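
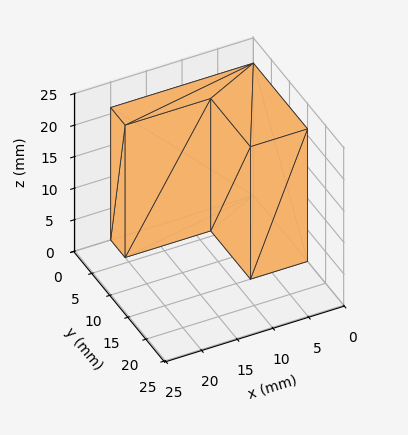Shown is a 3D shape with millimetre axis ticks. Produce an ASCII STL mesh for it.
Reading the render: the shape is an L-shaped prism: outer 20 × 15 mm, arm thicknesses ≈ 4 mm (horizontal) and 8 mm (vertical), extruded 21 mm in z (dimensions read to the nearest mm from the axis ticks). For the STL, each face is triangulated and given an outward normal.

solid part
  facet normal 0.0000 0.0000 -1.0000
    outer loop
      vertex 20.000 4.000 0.000
      vertex 20.000 0.000 0.000
      vertex 0.000 0.000 0.000
    endloop
  endfacet
  facet normal 0.0000 0.0000 -1.0000
    outer loop
      vertex 8.000 4.000 0.000
      vertex 20.000 4.000 0.000
      vertex 0.000 0.000 0.000
    endloop
  endfacet
  facet normal 0.0000 0.0000 -1.0000
    outer loop
      vertex 8.000 15.000 0.000
      vertex 8.000 4.000 0.000
      vertex 0.000 0.000 0.000
    endloop
  endfacet
  facet normal 0.0000 0.0000 -1.0000
    outer loop
      vertex 0.000 15.000 0.000
      vertex 8.000 15.000 0.000
      vertex 0.000 0.000 0.000
    endloop
  endfacet
  facet normal 0.0000 0.0000 1.0000
    outer loop
      vertex 0.000 0.000 21.000
      vertex 20.000 0.000 21.000
      vertex 20.000 4.000 21.000
    endloop
  endfacet
  facet normal 0.0000 0.0000 1.0000
    outer loop
      vertex 0.000 0.000 21.000
      vertex 20.000 4.000 21.000
      vertex 8.000 4.000 21.000
    endloop
  endfacet
  facet normal 0.0000 0.0000 1.0000
    outer loop
      vertex 0.000 0.000 21.000
      vertex 8.000 4.000 21.000
      vertex 8.000 15.000 21.000
    endloop
  endfacet
  facet normal 0.0000 0.0000 1.0000
    outer loop
      vertex 0.000 0.000 21.000
      vertex 8.000 15.000 21.000
      vertex 0.000 15.000 21.000
    endloop
  endfacet
  facet normal 0.0000 -1.0000 0.0000
    outer loop
      vertex 0.000 0.000 0.000
      vertex 20.000 0.000 0.000
      vertex 20.000 0.000 21.000
    endloop
  endfacet
  facet normal 0.0000 -1.0000 0.0000
    outer loop
      vertex 0.000 0.000 0.000
      vertex 20.000 0.000 21.000
      vertex 0.000 0.000 21.000
    endloop
  endfacet
  facet normal 1.0000 0.0000 0.0000
    outer loop
      vertex 20.000 0.000 0.000
      vertex 20.000 4.000 0.000
      vertex 20.000 4.000 21.000
    endloop
  endfacet
  facet normal 1.0000 0.0000 0.0000
    outer loop
      vertex 20.000 0.000 0.000
      vertex 20.000 4.000 21.000
      vertex 20.000 0.000 21.000
    endloop
  endfacet
  facet normal 0.0000 1.0000 0.0000
    outer loop
      vertex 20.000 4.000 0.000
      vertex 8.000 4.000 0.000
      vertex 8.000 4.000 21.000
    endloop
  endfacet
  facet normal 0.0000 1.0000 0.0000
    outer loop
      vertex 20.000 4.000 0.000
      vertex 8.000 4.000 21.000
      vertex 20.000 4.000 21.000
    endloop
  endfacet
  facet normal 1.0000 0.0000 0.0000
    outer loop
      vertex 8.000 4.000 0.000
      vertex 8.000 15.000 0.000
      vertex 8.000 15.000 21.000
    endloop
  endfacet
  facet normal 1.0000 0.0000 0.0000
    outer loop
      vertex 8.000 4.000 0.000
      vertex 8.000 15.000 21.000
      vertex 8.000 4.000 21.000
    endloop
  endfacet
  facet normal 0.0000 1.0000 0.0000
    outer loop
      vertex 8.000 15.000 0.000
      vertex 0.000 15.000 0.000
      vertex 0.000 15.000 21.000
    endloop
  endfacet
  facet normal 0.0000 1.0000 0.0000
    outer loop
      vertex 8.000 15.000 0.000
      vertex 0.000 15.000 21.000
      vertex 8.000 15.000 21.000
    endloop
  endfacet
  facet normal -1.0000 0.0000 0.0000
    outer loop
      vertex 0.000 15.000 0.000
      vertex 0.000 0.000 0.000
      vertex 0.000 0.000 21.000
    endloop
  endfacet
  facet normal -1.0000 0.0000 0.0000
    outer loop
      vertex 0.000 15.000 0.000
      vertex 0.000 0.000 21.000
      vertex 0.000 15.000 21.000
    endloop
  endfacet
endsolid part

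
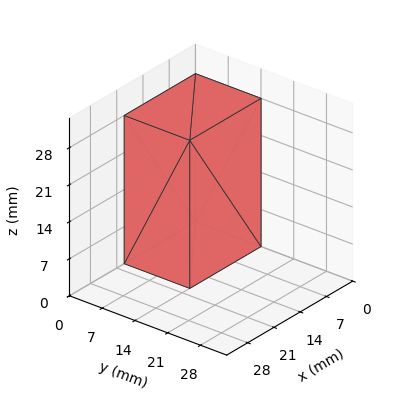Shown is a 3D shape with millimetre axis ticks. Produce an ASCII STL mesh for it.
Reading the render: the shape is a rectangular box, roughly 19 × 14 mm footprint and 28 mm tall (dimensions read to the nearest mm from the axis ticks). For the STL, each face is triangulated and given an outward normal.

solid part
  facet normal 0.0000 0.0000 -1.0000
    outer loop
      vertex 19.000 14.000 0.000
      vertex 19.000 0.000 0.000
      vertex 0.000 0.000 0.000
    endloop
  endfacet
  facet normal 0.0000 0.0000 -1.0000
    outer loop
      vertex 0.000 14.000 0.000
      vertex 19.000 14.000 0.000
      vertex 0.000 0.000 0.000
    endloop
  endfacet
  facet normal 0.0000 0.0000 1.0000
    outer loop
      vertex 0.000 0.000 28.000
      vertex 19.000 0.000 28.000
      vertex 19.000 14.000 28.000
    endloop
  endfacet
  facet normal 0.0000 0.0000 1.0000
    outer loop
      vertex 0.000 0.000 28.000
      vertex 19.000 14.000 28.000
      vertex 0.000 14.000 28.000
    endloop
  endfacet
  facet normal 0.0000 -1.0000 0.0000
    outer loop
      vertex 0.000 0.000 0.000
      vertex 19.000 0.000 0.000
      vertex 19.000 0.000 28.000
    endloop
  endfacet
  facet normal 0.0000 -1.0000 0.0000
    outer loop
      vertex 0.000 0.000 0.000
      vertex 19.000 0.000 28.000
      vertex 0.000 0.000 28.000
    endloop
  endfacet
  facet normal 0.0000 1.0000 0.0000
    outer loop
      vertex 19.000 14.000 28.000
      vertex 19.000 14.000 0.000
      vertex 0.000 14.000 0.000
    endloop
  endfacet
  facet normal 0.0000 1.0000 0.0000
    outer loop
      vertex 0.000 14.000 28.000
      vertex 19.000 14.000 28.000
      vertex 0.000 14.000 0.000
    endloop
  endfacet
  facet normal -1.0000 0.0000 0.0000
    outer loop
      vertex 0.000 14.000 28.000
      vertex 0.000 14.000 0.000
      vertex 0.000 0.000 0.000
    endloop
  endfacet
  facet normal -1.0000 0.0000 0.0000
    outer loop
      vertex 0.000 0.000 28.000
      vertex 0.000 14.000 28.000
      vertex 0.000 0.000 0.000
    endloop
  endfacet
  facet normal 1.0000 0.0000 0.0000
    outer loop
      vertex 19.000 0.000 0.000
      vertex 19.000 14.000 0.000
      vertex 19.000 14.000 28.000
    endloop
  endfacet
  facet normal 1.0000 0.0000 0.0000
    outer loop
      vertex 19.000 0.000 0.000
      vertex 19.000 14.000 28.000
      vertex 19.000 0.000 28.000
    endloop
  endfacet
endsolid part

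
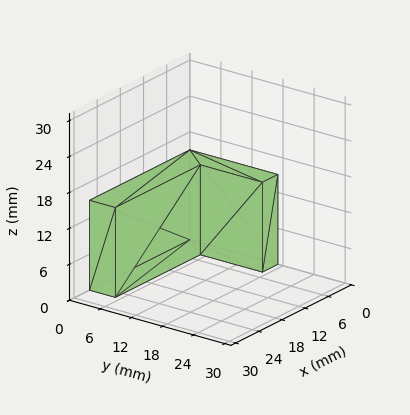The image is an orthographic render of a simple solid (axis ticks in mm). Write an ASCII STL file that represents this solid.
Reading the render: the shape is an L-shaped prism: outer 26 × 17 mm, arm thicknesses ≈ 5 mm (horizontal) and 4 mm (vertical), extruded 15 mm in z (dimensions read to the nearest mm from the axis ticks). For the STL, each face is triangulated and given an outward normal.

solid part
  facet normal 0.0000 0.0000 -1.0000
    outer loop
      vertex 26.000 5.000 0.000
      vertex 26.000 0.000 0.000
      vertex 0.000 0.000 0.000
    endloop
  endfacet
  facet normal 0.0000 0.0000 -1.0000
    outer loop
      vertex 4.000 5.000 0.000
      vertex 26.000 5.000 0.000
      vertex 0.000 0.000 0.000
    endloop
  endfacet
  facet normal 0.0000 0.0000 -1.0000
    outer loop
      vertex 4.000 17.000 0.000
      vertex 4.000 5.000 0.000
      vertex 0.000 0.000 0.000
    endloop
  endfacet
  facet normal 0.0000 0.0000 -1.0000
    outer loop
      vertex 0.000 17.000 0.000
      vertex 4.000 17.000 0.000
      vertex 0.000 0.000 0.000
    endloop
  endfacet
  facet normal 0.0000 0.0000 1.0000
    outer loop
      vertex 0.000 0.000 15.000
      vertex 26.000 0.000 15.000
      vertex 26.000 5.000 15.000
    endloop
  endfacet
  facet normal 0.0000 0.0000 1.0000
    outer loop
      vertex 0.000 0.000 15.000
      vertex 26.000 5.000 15.000
      vertex 4.000 5.000 15.000
    endloop
  endfacet
  facet normal 0.0000 0.0000 1.0000
    outer loop
      vertex 0.000 0.000 15.000
      vertex 4.000 5.000 15.000
      vertex 4.000 17.000 15.000
    endloop
  endfacet
  facet normal 0.0000 0.0000 1.0000
    outer loop
      vertex 0.000 0.000 15.000
      vertex 4.000 17.000 15.000
      vertex 0.000 17.000 15.000
    endloop
  endfacet
  facet normal 0.0000 -1.0000 0.0000
    outer loop
      vertex 0.000 0.000 0.000
      vertex 26.000 0.000 0.000
      vertex 26.000 0.000 15.000
    endloop
  endfacet
  facet normal 0.0000 -1.0000 0.0000
    outer loop
      vertex 0.000 0.000 0.000
      vertex 26.000 0.000 15.000
      vertex 0.000 0.000 15.000
    endloop
  endfacet
  facet normal 1.0000 0.0000 0.0000
    outer loop
      vertex 26.000 0.000 0.000
      vertex 26.000 5.000 0.000
      vertex 26.000 5.000 15.000
    endloop
  endfacet
  facet normal 1.0000 0.0000 0.0000
    outer loop
      vertex 26.000 0.000 0.000
      vertex 26.000 5.000 15.000
      vertex 26.000 0.000 15.000
    endloop
  endfacet
  facet normal 0.0000 1.0000 0.0000
    outer loop
      vertex 26.000 5.000 0.000
      vertex 4.000 5.000 0.000
      vertex 4.000 5.000 15.000
    endloop
  endfacet
  facet normal 0.0000 1.0000 0.0000
    outer loop
      vertex 26.000 5.000 0.000
      vertex 4.000 5.000 15.000
      vertex 26.000 5.000 15.000
    endloop
  endfacet
  facet normal 1.0000 0.0000 0.0000
    outer loop
      vertex 4.000 5.000 0.000
      vertex 4.000 17.000 0.000
      vertex 4.000 17.000 15.000
    endloop
  endfacet
  facet normal 1.0000 0.0000 0.0000
    outer loop
      vertex 4.000 5.000 0.000
      vertex 4.000 17.000 15.000
      vertex 4.000 5.000 15.000
    endloop
  endfacet
  facet normal 0.0000 1.0000 0.0000
    outer loop
      vertex 4.000 17.000 0.000
      vertex 0.000 17.000 0.000
      vertex 0.000 17.000 15.000
    endloop
  endfacet
  facet normal 0.0000 1.0000 0.0000
    outer loop
      vertex 4.000 17.000 0.000
      vertex 0.000 17.000 15.000
      vertex 4.000 17.000 15.000
    endloop
  endfacet
  facet normal -1.0000 0.0000 0.0000
    outer loop
      vertex 0.000 17.000 0.000
      vertex 0.000 0.000 0.000
      vertex 0.000 0.000 15.000
    endloop
  endfacet
  facet normal -1.0000 0.0000 0.0000
    outer loop
      vertex 0.000 17.000 0.000
      vertex 0.000 0.000 15.000
      vertex 0.000 17.000 15.000
    endloop
  endfacet
endsolid part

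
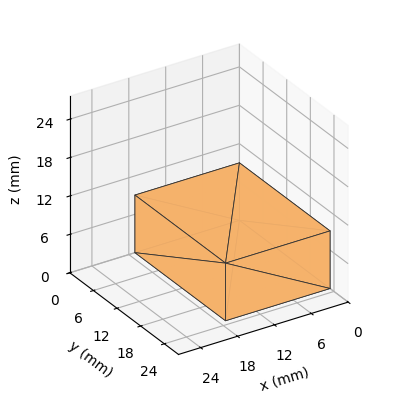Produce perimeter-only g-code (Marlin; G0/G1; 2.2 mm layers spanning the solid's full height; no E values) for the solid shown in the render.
Reading the render: the shape is a rectangular box, roughly 17 × 23 mm footprint and 9 mm tall (dimensions read to the nearest mm from the axis ticks). For the g-code, the solid's height is divided into equal slices at the stated Δz and each level perimeter traced with G1 moves after a G0 lift.

; perimeter-only toolpath
G21 ; units = mm
G90 ; absolute positioning
G28 ; home
; layer 1
G0 Z2.2
G0 X0.0 Y0.0
G1 X17.0 Y0.0
G1 X17.0 Y23.0
G1 X0.0 Y23.0
G1 X0.0 Y0.0
; layer 2
G0 Z4.5
G0 X0.0 Y0.0
G1 X17.0 Y0.0
G1 X17.0 Y23.0
G1 X0.0 Y23.0
G1 X0.0 Y0.0
; layer 3
G0 Z6.8
G0 X0.0 Y0.0
G1 X17.0 Y0.0
G1 X17.0 Y23.0
G1 X0.0 Y23.0
G1 X0.0 Y0.0
; layer 4
G0 Z9.0
G0 X0.0 Y0.0
G1 X17.0 Y0.0
G1 X17.0 Y23.0
G1 X0.0 Y23.0
G1 X0.0 Y0.0
M2 ; end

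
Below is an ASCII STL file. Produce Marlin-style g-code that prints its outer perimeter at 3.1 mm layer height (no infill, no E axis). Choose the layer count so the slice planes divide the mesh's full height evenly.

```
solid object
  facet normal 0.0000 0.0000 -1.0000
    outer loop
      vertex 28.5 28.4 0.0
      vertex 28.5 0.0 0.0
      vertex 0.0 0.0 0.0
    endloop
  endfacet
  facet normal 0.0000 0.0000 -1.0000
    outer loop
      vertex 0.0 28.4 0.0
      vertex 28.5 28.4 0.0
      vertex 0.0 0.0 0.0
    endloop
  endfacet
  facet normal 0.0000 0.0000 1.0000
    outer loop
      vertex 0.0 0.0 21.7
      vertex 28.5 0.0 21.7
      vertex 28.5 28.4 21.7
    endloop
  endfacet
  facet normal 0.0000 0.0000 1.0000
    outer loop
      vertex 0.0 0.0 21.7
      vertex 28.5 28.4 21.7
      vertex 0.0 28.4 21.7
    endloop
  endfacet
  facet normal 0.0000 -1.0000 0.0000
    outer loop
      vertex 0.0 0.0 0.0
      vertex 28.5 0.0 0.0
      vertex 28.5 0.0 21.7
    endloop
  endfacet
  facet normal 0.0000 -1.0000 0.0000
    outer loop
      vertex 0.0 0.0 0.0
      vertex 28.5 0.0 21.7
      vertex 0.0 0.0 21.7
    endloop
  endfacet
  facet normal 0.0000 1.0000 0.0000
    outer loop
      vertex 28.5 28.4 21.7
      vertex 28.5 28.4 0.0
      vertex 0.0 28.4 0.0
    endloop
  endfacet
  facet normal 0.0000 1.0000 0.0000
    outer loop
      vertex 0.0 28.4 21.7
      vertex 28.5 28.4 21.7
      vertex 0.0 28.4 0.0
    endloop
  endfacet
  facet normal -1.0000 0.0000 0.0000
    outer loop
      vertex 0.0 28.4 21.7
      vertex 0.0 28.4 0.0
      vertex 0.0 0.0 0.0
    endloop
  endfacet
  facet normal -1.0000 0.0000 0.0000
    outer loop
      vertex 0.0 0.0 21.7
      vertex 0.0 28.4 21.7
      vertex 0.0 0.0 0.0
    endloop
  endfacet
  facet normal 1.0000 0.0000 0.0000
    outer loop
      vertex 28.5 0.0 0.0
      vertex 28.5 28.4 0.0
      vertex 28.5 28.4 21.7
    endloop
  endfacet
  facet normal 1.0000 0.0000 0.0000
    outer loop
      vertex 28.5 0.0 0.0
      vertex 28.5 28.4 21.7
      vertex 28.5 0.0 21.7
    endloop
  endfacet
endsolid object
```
; perimeter-only toolpath
G21 ; units = mm
G90 ; absolute positioning
G28 ; home
; layer 1
G0 Z3.1
G0 X0.0 Y0.0
G1 X28.5 Y0.0
G1 X28.5 Y28.4
G1 X0.0 Y28.4
G1 X0.0 Y0.0
; layer 2
G0 Z6.2
G0 X0.0 Y0.0
G1 X28.5 Y0.0
G1 X28.5 Y28.4
G1 X0.0 Y28.4
G1 X0.0 Y0.0
; layer 3
G0 Z9.3
G0 X0.0 Y0.0
G1 X28.5 Y0.0
G1 X28.5 Y28.4
G1 X0.0 Y28.4
G1 X0.0 Y0.0
; layer 4
G0 Z12.4
G0 X0.0 Y0.0
G1 X28.5 Y0.0
G1 X28.5 Y28.4
G1 X0.0 Y28.4
G1 X0.0 Y0.0
; layer 5
G0 Z15.5
G0 X0.0 Y0.0
G1 X28.5 Y0.0
G1 X28.5 Y28.4
G1 X0.0 Y28.4
G1 X0.0 Y0.0
; layer 6
G0 Z18.6
G0 X0.0 Y0.0
G1 X28.5 Y0.0
G1 X28.5 Y28.4
G1 X0.0 Y28.4
G1 X0.0 Y0.0
; layer 7
G0 Z21.7
G0 X0.0 Y0.0
G1 X28.5 Y0.0
G1 X28.5 Y28.4
G1 X0.0 Y28.4
G1 X0.0 Y0.0
M2 ; end

The solid is a rectangular box, roughly 28.5 × 28.4 mm footprint and 21.7 mm tall. Slicing at Δz = 3.1 mm — 7 equal slices spanning the solid's height, so layer i sits at z = i·h/7 — gives 7 non-empty perimeters. Each is a 4-segment closed polygon; G0 lifts to the layer z and rapids to the start vertex, then G1 traces the edges.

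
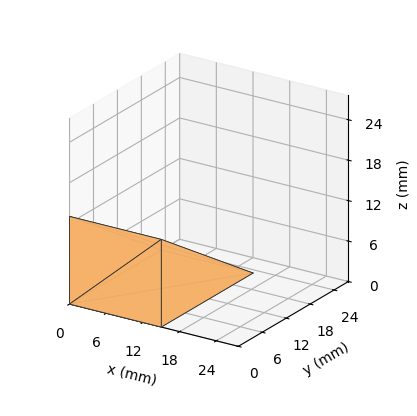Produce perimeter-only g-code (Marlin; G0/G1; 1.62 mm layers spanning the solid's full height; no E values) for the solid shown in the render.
Reading the render: the shape is a wedge (ramp): 15 × 23 mm base, rising to 13 mm along the y=0 edge and sloping linearly to z=0 at y=23 (dimensions read to the nearest mm from the axis ticks). For the g-code, the solid's height is divided into equal slices at the stated Δz and each level perimeter traced with G1 moves after a G0 lift.

; perimeter-only toolpath
G21 ; units = mm
G90 ; absolute positioning
G28 ; home
; layer 1
G0 Z1.62
G0 X0.00 Y0.00
G1 X15.00 Y0.00
G1 X15.00 Y20.12
G1 X0.00 Y20.12
G1 X0.00 Y0.00
; layer 2
G0 Z3.25
G0 X0.00 Y0.00
G1 X15.00 Y0.00
G1 X15.00 Y17.25
G1 X0.00 Y17.25
G1 X0.00 Y0.00
; layer 3
G0 Z4.88
G0 X0.00 Y0.00
G1 X15.00 Y0.00
G1 X15.00 Y14.38
G1 X0.00 Y14.38
G1 X0.00 Y0.00
; layer 4
G0 Z6.50
G0 X0.00 Y0.00
G1 X15.00 Y0.00
G1 X15.00 Y11.50
G1 X0.00 Y11.50
G1 X0.00 Y0.00
; layer 5
G0 Z8.12
G0 X0.00 Y0.00
G1 X15.00 Y0.00
G1 X15.00 Y8.62
G1 X0.00 Y8.62
G1 X0.00 Y0.00
; layer 6
G0 Z9.75
G0 X0.00 Y0.00
G1 X15.00 Y0.00
G1 X15.00 Y5.75
G1 X0.00 Y5.75
G1 X0.00 Y0.00
; layer 7
G0 Z11.38
G0 X0.00 Y0.00
G1 X15.00 Y0.00
G1 X15.00 Y2.88
G1 X0.00 Y2.88
G1 X0.00 Y0.00
M2 ; end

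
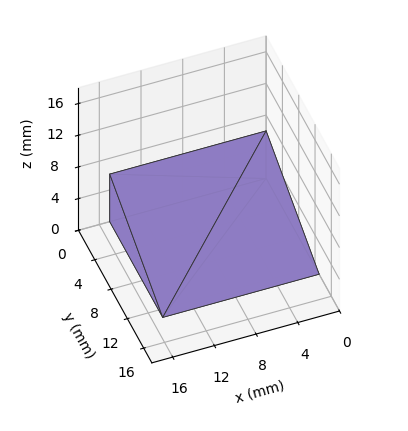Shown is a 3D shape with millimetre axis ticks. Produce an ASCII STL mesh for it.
Reading the render: the shape is a wedge (ramp): 15 × 13 mm base, rising to 6 mm along the y=0 edge and sloping linearly to z=0 at y=13 (dimensions read to the nearest mm from the axis ticks). For the STL, each face is triangulated and given an outward normal.

solid part
  facet normal 0.0000 0.0000 -1.0000
    outer loop
      vertex 15.00 13.00 0.00
      vertex 15.00 0.00 0.00
      vertex 0.00 0.00 0.00
    endloop
  endfacet
  facet normal 0.0000 0.0000 -1.0000
    outer loop
      vertex 0.00 13.00 0.00
      vertex 15.00 13.00 0.00
      vertex 0.00 0.00 0.00
    endloop
  endfacet
  facet normal 0.0000 -1.0000 0.0000
    outer loop
      vertex 0.00 0.00 0.00
      vertex 15.00 0.00 0.00
      vertex 15.00 0.00 6.00
    endloop
  endfacet
  facet normal 0.0000 -1.0000 0.0000
    outer loop
      vertex 0.00 0.00 0.00
      vertex 15.00 0.00 6.00
      vertex 0.00 0.00 6.00
    endloop
  endfacet
  facet normal 0.0000 0.4191 0.9080
    outer loop
      vertex 0.00 0.00 6.00
      vertex 15.00 0.00 6.00
      vertex 15.00 13.00 0.00
    endloop
  endfacet
  facet normal 0.0000 0.4191 0.9080
    outer loop
      vertex 0.00 0.00 6.00
      vertex 15.00 13.00 0.00
      vertex 0.00 13.00 0.00
    endloop
  endfacet
  facet normal -1.0000 0.0000 0.0000
    outer loop
      vertex 0.00 0.00 6.00
      vertex 0.00 13.00 0.00
      vertex 0.00 0.00 0.00
    endloop
  endfacet
  facet normal 1.0000 0.0000 0.0000
    outer loop
      vertex 15.00 0.00 0.00
      vertex 15.00 13.00 0.00
      vertex 15.00 0.00 6.00
    endloop
  endfacet
endsolid part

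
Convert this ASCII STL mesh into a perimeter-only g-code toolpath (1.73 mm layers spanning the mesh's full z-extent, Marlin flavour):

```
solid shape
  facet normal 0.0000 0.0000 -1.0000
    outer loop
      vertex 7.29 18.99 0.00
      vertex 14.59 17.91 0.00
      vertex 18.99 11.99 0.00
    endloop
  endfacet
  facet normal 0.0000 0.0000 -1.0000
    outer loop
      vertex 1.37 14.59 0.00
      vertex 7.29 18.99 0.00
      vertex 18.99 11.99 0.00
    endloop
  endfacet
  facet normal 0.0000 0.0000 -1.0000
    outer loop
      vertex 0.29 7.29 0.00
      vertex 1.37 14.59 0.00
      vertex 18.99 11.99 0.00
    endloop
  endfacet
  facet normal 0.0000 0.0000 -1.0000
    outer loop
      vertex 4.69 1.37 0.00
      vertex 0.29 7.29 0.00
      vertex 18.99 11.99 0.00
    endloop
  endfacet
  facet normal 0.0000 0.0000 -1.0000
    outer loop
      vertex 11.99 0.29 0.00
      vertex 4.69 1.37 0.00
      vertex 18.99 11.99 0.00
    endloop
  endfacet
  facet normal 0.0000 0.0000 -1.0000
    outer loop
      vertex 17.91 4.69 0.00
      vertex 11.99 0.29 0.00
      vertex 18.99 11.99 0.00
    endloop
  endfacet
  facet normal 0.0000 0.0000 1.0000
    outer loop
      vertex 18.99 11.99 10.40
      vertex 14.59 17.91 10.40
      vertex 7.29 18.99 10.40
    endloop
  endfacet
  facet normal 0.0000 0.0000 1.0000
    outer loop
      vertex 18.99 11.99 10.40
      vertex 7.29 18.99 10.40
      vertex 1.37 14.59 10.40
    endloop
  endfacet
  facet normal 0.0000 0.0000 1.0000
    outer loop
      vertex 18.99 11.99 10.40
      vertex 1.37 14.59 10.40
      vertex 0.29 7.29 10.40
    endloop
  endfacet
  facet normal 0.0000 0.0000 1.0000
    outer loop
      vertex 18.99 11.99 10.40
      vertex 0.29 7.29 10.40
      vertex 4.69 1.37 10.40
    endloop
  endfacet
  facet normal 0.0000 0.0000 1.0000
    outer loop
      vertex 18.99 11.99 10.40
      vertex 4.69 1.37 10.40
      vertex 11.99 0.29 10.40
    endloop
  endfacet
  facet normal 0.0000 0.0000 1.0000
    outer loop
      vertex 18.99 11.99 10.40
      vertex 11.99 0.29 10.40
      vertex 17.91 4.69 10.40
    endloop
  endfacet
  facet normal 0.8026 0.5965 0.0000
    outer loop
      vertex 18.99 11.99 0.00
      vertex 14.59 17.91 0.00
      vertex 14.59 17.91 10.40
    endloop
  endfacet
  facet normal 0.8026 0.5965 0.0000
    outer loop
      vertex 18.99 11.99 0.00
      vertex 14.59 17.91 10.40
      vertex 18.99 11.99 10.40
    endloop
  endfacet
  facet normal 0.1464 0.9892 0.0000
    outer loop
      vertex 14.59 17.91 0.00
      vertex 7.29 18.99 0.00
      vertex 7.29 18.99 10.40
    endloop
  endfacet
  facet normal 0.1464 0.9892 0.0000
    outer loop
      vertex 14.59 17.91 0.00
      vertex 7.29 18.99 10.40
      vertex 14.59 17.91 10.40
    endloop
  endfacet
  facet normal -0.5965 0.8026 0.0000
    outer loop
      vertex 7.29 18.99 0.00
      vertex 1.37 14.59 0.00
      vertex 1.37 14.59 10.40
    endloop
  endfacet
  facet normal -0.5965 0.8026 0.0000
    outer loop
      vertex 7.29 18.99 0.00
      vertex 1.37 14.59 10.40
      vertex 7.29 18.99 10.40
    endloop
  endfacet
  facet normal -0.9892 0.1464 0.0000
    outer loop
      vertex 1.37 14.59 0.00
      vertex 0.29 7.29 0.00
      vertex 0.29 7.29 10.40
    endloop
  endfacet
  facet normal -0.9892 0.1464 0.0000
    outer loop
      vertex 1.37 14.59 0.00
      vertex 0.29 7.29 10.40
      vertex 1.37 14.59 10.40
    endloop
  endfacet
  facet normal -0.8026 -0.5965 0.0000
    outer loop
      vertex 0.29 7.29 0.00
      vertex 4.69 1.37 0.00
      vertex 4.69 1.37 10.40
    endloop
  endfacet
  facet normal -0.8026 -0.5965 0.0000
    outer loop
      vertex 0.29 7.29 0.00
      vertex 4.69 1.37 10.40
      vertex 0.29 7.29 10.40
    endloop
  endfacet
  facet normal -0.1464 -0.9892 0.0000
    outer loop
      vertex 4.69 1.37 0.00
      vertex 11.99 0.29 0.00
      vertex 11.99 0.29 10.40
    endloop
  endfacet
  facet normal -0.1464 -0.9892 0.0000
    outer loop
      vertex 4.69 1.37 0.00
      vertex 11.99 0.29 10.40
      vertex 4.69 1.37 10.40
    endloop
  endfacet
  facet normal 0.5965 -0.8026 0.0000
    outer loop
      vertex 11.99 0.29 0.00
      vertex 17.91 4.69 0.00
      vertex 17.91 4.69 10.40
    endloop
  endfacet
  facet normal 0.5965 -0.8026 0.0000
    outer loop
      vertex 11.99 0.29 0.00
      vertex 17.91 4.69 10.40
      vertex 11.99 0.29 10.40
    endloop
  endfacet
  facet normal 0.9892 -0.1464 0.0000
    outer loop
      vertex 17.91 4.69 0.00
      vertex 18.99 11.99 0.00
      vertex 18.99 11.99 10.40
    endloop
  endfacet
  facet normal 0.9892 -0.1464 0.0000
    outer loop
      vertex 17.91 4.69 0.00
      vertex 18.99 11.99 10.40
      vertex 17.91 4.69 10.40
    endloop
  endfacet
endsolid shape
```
; perimeter-only toolpath
G21 ; units = mm
G90 ; absolute positioning
G28 ; home
; layer 1
G0 Z1.73
G0 X18.99 Y11.99
G1 X14.59 Y17.91
G1 X7.29 Y18.99
G1 X1.37 Y14.59
G1 X0.29 Y7.29
G1 X4.69 Y1.37
G1 X11.99 Y0.29
G1 X17.91 Y4.69
G1 X18.99 Y11.99
; layer 2
G0 Z3.47
G0 X18.99 Y11.99
G1 X14.59 Y17.91
G1 X7.29 Y18.99
G1 X1.37 Y14.59
G1 X0.29 Y7.29
G1 X4.69 Y1.37
G1 X11.99 Y0.29
G1 X17.91 Y4.69
G1 X18.99 Y11.99
; layer 3
G0 Z5.20
G0 X18.99 Y11.99
G1 X14.59 Y17.91
G1 X7.29 Y18.99
G1 X1.37 Y14.59
G1 X0.29 Y7.29
G1 X4.69 Y1.37
G1 X11.99 Y0.29
G1 X17.91 Y4.69
G1 X18.99 Y11.99
; layer 4
G0 Z6.93
G0 X18.99 Y11.99
G1 X14.59 Y17.91
G1 X7.29 Y18.99
G1 X1.37 Y14.59
G1 X0.29 Y7.29
G1 X4.69 Y1.37
G1 X11.99 Y0.29
G1 X17.91 Y4.69
G1 X18.99 Y11.99
; layer 5
G0 Z8.67
G0 X18.99 Y11.99
G1 X14.59 Y17.91
G1 X7.29 Y18.99
G1 X1.37 Y14.59
G1 X0.29 Y7.29
G1 X4.69 Y1.37
G1 X11.99 Y0.29
G1 X17.91 Y4.69
G1 X18.99 Y11.99
; layer 6
G0 Z10.40
G0 X18.99 Y11.99
G1 X14.59 Y17.91
G1 X7.29 Y18.99
G1 X1.37 Y14.59
G1 X0.29 Y7.29
G1 X4.69 Y1.37
G1 X11.99 Y0.29
G1 X17.91 Y4.69
G1 X18.99 Y11.99
M2 ; end

The solid is a regular 8-sided prism (a cylinder approximated with 8 flat sides), circumscribed radius ≈ 9.64 mm, height ≈ 10.4 mm. Slicing at Δz = 1.73 mm — 6 equal slices spanning the solid's height, so layer i sits at z = i·h/6 — gives 6 non-empty perimeters. Each is a 8-segment closed polygon; G0 lifts to the layer z and rapids to the start vertex, then G1 traces the edges.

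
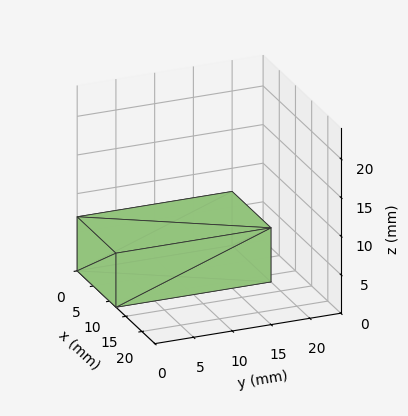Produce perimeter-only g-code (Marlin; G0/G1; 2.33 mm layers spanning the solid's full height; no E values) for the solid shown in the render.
Reading the render: the shape is a rectangular box, roughly 12 × 20 mm footprint and 7 mm tall (dimensions read to the nearest mm from the axis ticks). For the g-code, the solid's height is divided into equal slices at the stated Δz and each level perimeter traced with G1 moves after a G0 lift.

; perimeter-only toolpath
G21 ; units = mm
G90 ; absolute positioning
G28 ; home
; layer 1
G0 Z2.33
G0 X0.00 Y0.00
G1 X12.00 Y0.00
G1 X12.00 Y20.00
G1 X0.00 Y20.00
G1 X0.00 Y0.00
; layer 2
G0 Z4.67
G0 X0.00 Y0.00
G1 X12.00 Y0.00
G1 X12.00 Y20.00
G1 X0.00 Y20.00
G1 X0.00 Y0.00
; layer 3
G0 Z7.00
G0 X0.00 Y0.00
G1 X12.00 Y0.00
G1 X12.00 Y20.00
G1 X0.00 Y20.00
G1 X0.00 Y0.00
M2 ; end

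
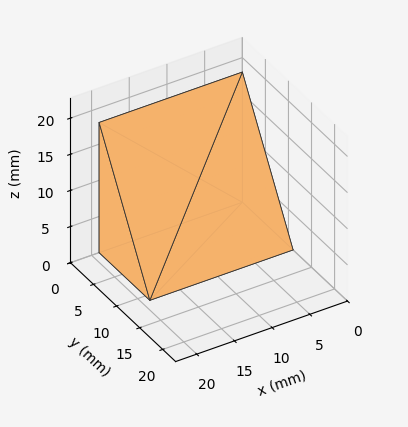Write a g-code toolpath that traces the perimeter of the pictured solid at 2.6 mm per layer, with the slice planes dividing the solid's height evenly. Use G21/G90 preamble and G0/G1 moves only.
Reading the render: the shape is a wedge (ramp): 19 × 11 mm base, rising to 18 mm along the y=0 edge and sloping linearly to z=0 at y=11 (dimensions read to the nearest mm from the axis ticks). For the g-code, the solid's height is divided into equal slices at the stated Δz and each level perimeter traced with G1 moves after a G0 lift.

; perimeter-only toolpath
G21 ; units = mm
G90 ; absolute positioning
G28 ; home
; layer 1
G0 Z2.6
G0 X0.0 Y0.0
G1 X19.0 Y0.0
G1 X19.0 Y9.4
G1 X0.0 Y9.4
G1 X0.0 Y0.0
; layer 2
G0 Z5.1
G0 X0.0 Y0.0
G1 X19.0 Y0.0
G1 X19.0 Y7.9
G1 X0.0 Y7.9
G1 X0.0 Y0.0
; layer 3
G0 Z7.7
G0 X0.0 Y0.0
G1 X19.0 Y0.0
G1 X19.0 Y6.3
G1 X0.0 Y6.3
G1 X0.0 Y0.0
; layer 4
G0 Z10.3
G0 X0.0 Y0.0
G1 X19.0 Y0.0
G1 X19.0 Y4.7
G1 X0.0 Y4.7
G1 X0.0 Y0.0
; layer 5
G0 Z12.9
G0 X0.0 Y0.0
G1 X19.0 Y0.0
G1 X19.0 Y3.1
G1 X0.0 Y3.1
G1 X0.0 Y0.0
; layer 6
G0 Z15.4
G0 X0.0 Y0.0
G1 X19.0 Y0.0
G1 X19.0 Y1.6
G1 X0.0 Y1.6
G1 X0.0 Y0.0
M2 ; end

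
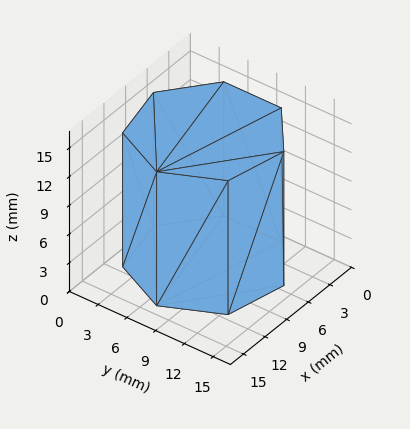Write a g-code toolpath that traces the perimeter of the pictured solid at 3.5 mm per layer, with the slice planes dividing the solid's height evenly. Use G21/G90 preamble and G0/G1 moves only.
Reading the render: the shape is a regular 7-sided prism (a cylinder approximated with 7 flat sides), circumscribed radius ≈ 7 mm, height ≈ 14 mm (dimensions read to the nearest mm from the axis ticks). For the g-code, the solid's height is divided into equal slices at the stated Δz and each level perimeter traced with G1 moves after a G0 lift.

; perimeter-only toolpath
G21 ; units = mm
G90 ; absolute positioning
G28 ; home
; layer 1
G0 Z3.5
G0 X14.0 Y7.0
G1 X11.4 Y12.5
G1 X5.4 Y13.8
G1 X0.7 Y10.0
G1 X0.7 Y4.0
G1 X5.4 Y0.2
G1 X11.4 Y1.5
G1 X14.0 Y7.0
; layer 2
G0 Z7.0
G0 X14.0 Y7.0
G1 X11.4 Y12.5
G1 X5.4 Y13.8
G1 X0.7 Y10.0
G1 X0.7 Y4.0
G1 X5.4 Y0.2
G1 X11.4 Y1.5
G1 X14.0 Y7.0
; layer 3
G0 Z10.5
G0 X14.0 Y7.0
G1 X11.4 Y12.5
G1 X5.4 Y13.8
G1 X0.7 Y10.0
G1 X0.7 Y4.0
G1 X5.4 Y0.2
G1 X11.4 Y1.5
G1 X14.0 Y7.0
; layer 4
G0 Z14.0
G0 X14.0 Y7.0
G1 X11.4 Y12.5
G1 X5.4 Y13.8
G1 X0.7 Y10.0
G1 X0.7 Y4.0
G1 X5.4 Y0.2
G1 X11.4 Y1.5
G1 X14.0 Y7.0
M2 ; end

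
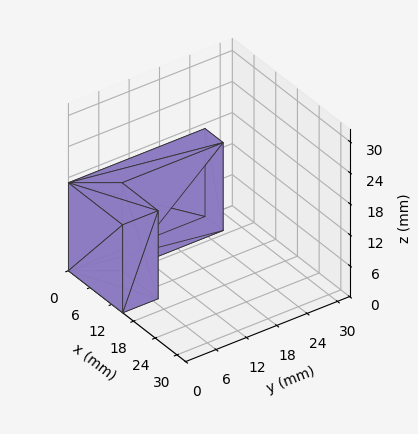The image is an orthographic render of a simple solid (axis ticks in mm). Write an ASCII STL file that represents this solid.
Reading the render: the shape is an L-shaped prism: outer 15 × 27 mm, arm thicknesses ≈ 7 mm (horizontal) and 5 mm (vertical), extruded 17 mm in z (dimensions read to the nearest mm from the axis ticks). For the STL, each face is triangulated and given an outward normal.

solid part
  facet normal 0.0000 0.0000 -1.0000
    outer loop
      vertex 15.000 7.000 0.000
      vertex 15.000 0.000 0.000
      vertex 0.000 0.000 0.000
    endloop
  endfacet
  facet normal 0.0000 0.0000 -1.0000
    outer loop
      vertex 5.000 7.000 0.000
      vertex 15.000 7.000 0.000
      vertex 0.000 0.000 0.000
    endloop
  endfacet
  facet normal 0.0000 0.0000 -1.0000
    outer loop
      vertex 5.000 27.000 0.000
      vertex 5.000 7.000 0.000
      vertex 0.000 0.000 0.000
    endloop
  endfacet
  facet normal 0.0000 0.0000 -1.0000
    outer loop
      vertex 0.000 27.000 0.000
      vertex 5.000 27.000 0.000
      vertex 0.000 0.000 0.000
    endloop
  endfacet
  facet normal 0.0000 0.0000 1.0000
    outer loop
      vertex 0.000 0.000 17.000
      vertex 15.000 0.000 17.000
      vertex 15.000 7.000 17.000
    endloop
  endfacet
  facet normal 0.0000 0.0000 1.0000
    outer loop
      vertex 0.000 0.000 17.000
      vertex 15.000 7.000 17.000
      vertex 5.000 7.000 17.000
    endloop
  endfacet
  facet normal 0.0000 0.0000 1.0000
    outer loop
      vertex 0.000 0.000 17.000
      vertex 5.000 7.000 17.000
      vertex 5.000 27.000 17.000
    endloop
  endfacet
  facet normal 0.0000 0.0000 1.0000
    outer loop
      vertex 0.000 0.000 17.000
      vertex 5.000 27.000 17.000
      vertex 0.000 27.000 17.000
    endloop
  endfacet
  facet normal 0.0000 -1.0000 0.0000
    outer loop
      vertex 0.000 0.000 0.000
      vertex 15.000 0.000 0.000
      vertex 15.000 0.000 17.000
    endloop
  endfacet
  facet normal 0.0000 -1.0000 0.0000
    outer loop
      vertex 0.000 0.000 0.000
      vertex 15.000 0.000 17.000
      vertex 0.000 0.000 17.000
    endloop
  endfacet
  facet normal 1.0000 0.0000 0.0000
    outer loop
      vertex 15.000 0.000 0.000
      vertex 15.000 7.000 0.000
      vertex 15.000 7.000 17.000
    endloop
  endfacet
  facet normal 1.0000 0.0000 0.0000
    outer loop
      vertex 15.000 0.000 0.000
      vertex 15.000 7.000 17.000
      vertex 15.000 0.000 17.000
    endloop
  endfacet
  facet normal 0.0000 1.0000 0.0000
    outer loop
      vertex 15.000 7.000 0.000
      vertex 5.000 7.000 0.000
      vertex 5.000 7.000 17.000
    endloop
  endfacet
  facet normal 0.0000 1.0000 0.0000
    outer loop
      vertex 15.000 7.000 0.000
      vertex 5.000 7.000 17.000
      vertex 15.000 7.000 17.000
    endloop
  endfacet
  facet normal 1.0000 0.0000 0.0000
    outer loop
      vertex 5.000 7.000 0.000
      vertex 5.000 27.000 0.000
      vertex 5.000 27.000 17.000
    endloop
  endfacet
  facet normal 1.0000 0.0000 0.0000
    outer loop
      vertex 5.000 7.000 0.000
      vertex 5.000 27.000 17.000
      vertex 5.000 7.000 17.000
    endloop
  endfacet
  facet normal 0.0000 1.0000 0.0000
    outer loop
      vertex 5.000 27.000 0.000
      vertex 0.000 27.000 0.000
      vertex 0.000 27.000 17.000
    endloop
  endfacet
  facet normal 0.0000 1.0000 0.0000
    outer loop
      vertex 5.000 27.000 0.000
      vertex 0.000 27.000 17.000
      vertex 5.000 27.000 17.000
    endloop
  endfacet
  facet normal -1.0000 0.0000 0.0000
    outer loop
      vertex 0.000 27.000 0.000
      vertex 0.000 0.000 0.000
      vertex 0.000 0.000 17.000
    endloop
  endfacet
  facet normal -1.0000 0.0000 0.0000
    outer loop
      vertex 0.000 27.000 0.000
      vertex 0.000 0.000 17.000
      vertex 0.000 27.000 17.000
    endloop
  endfacet
endsolid part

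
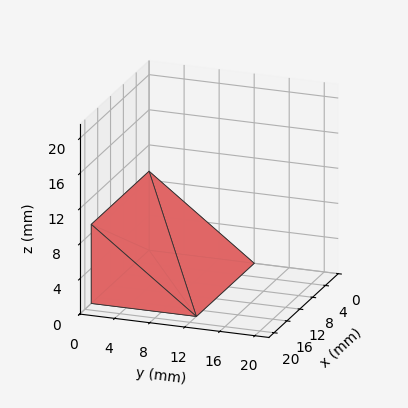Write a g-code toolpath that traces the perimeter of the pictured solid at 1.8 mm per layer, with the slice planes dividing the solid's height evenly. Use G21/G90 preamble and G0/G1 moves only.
Reading the render: the shape is a wedge (ramp): 18 × 12 mm base, rising to 9 mm along the y=0 edge and sloping linearly to z=0 at y=12 (dimensions read to the nearest mm from the axis ticks). For the g-code, the solid's height is divided into equal slices at the stated Δz and each level perimeter traced with G1 moves after a G0 lift.

; perimeter-only toolpath
G21 ; units = mm
G90 ; absolute positioning
G28 ; home
; layer 1
G0 Z1.8
G0 X0.0 Y0.0
G1 X18.0 Y0.0
G1 X18.0 Y9.6
G1 X0.0 Y9.6
G1 X0.0 Y0.0
; layer 2
G0 Z3.6
G0 X0.0 Y0.0
G1 X18.0 Y0.0
G1 X18.0 Y7.2
G1 X0.0 Y7.2
G1 X0.0 Y0.0
; layer 3
G0 Z5.4
G0 X0.0 Y0.0
G1 X18.0 Y0.0
G1 X18.0 Y4.8
G1 X0.0 Y4.8
G1 X0.0 Y0.0
; layer 4
G0 Z7.2
G0 X0.0 Y0.0
G1 X18.0 Y0.0
G1 X18.0 Y2.4
G1 X0.0 Y2.4
G1 X0.0 Y0.0
M2 ; end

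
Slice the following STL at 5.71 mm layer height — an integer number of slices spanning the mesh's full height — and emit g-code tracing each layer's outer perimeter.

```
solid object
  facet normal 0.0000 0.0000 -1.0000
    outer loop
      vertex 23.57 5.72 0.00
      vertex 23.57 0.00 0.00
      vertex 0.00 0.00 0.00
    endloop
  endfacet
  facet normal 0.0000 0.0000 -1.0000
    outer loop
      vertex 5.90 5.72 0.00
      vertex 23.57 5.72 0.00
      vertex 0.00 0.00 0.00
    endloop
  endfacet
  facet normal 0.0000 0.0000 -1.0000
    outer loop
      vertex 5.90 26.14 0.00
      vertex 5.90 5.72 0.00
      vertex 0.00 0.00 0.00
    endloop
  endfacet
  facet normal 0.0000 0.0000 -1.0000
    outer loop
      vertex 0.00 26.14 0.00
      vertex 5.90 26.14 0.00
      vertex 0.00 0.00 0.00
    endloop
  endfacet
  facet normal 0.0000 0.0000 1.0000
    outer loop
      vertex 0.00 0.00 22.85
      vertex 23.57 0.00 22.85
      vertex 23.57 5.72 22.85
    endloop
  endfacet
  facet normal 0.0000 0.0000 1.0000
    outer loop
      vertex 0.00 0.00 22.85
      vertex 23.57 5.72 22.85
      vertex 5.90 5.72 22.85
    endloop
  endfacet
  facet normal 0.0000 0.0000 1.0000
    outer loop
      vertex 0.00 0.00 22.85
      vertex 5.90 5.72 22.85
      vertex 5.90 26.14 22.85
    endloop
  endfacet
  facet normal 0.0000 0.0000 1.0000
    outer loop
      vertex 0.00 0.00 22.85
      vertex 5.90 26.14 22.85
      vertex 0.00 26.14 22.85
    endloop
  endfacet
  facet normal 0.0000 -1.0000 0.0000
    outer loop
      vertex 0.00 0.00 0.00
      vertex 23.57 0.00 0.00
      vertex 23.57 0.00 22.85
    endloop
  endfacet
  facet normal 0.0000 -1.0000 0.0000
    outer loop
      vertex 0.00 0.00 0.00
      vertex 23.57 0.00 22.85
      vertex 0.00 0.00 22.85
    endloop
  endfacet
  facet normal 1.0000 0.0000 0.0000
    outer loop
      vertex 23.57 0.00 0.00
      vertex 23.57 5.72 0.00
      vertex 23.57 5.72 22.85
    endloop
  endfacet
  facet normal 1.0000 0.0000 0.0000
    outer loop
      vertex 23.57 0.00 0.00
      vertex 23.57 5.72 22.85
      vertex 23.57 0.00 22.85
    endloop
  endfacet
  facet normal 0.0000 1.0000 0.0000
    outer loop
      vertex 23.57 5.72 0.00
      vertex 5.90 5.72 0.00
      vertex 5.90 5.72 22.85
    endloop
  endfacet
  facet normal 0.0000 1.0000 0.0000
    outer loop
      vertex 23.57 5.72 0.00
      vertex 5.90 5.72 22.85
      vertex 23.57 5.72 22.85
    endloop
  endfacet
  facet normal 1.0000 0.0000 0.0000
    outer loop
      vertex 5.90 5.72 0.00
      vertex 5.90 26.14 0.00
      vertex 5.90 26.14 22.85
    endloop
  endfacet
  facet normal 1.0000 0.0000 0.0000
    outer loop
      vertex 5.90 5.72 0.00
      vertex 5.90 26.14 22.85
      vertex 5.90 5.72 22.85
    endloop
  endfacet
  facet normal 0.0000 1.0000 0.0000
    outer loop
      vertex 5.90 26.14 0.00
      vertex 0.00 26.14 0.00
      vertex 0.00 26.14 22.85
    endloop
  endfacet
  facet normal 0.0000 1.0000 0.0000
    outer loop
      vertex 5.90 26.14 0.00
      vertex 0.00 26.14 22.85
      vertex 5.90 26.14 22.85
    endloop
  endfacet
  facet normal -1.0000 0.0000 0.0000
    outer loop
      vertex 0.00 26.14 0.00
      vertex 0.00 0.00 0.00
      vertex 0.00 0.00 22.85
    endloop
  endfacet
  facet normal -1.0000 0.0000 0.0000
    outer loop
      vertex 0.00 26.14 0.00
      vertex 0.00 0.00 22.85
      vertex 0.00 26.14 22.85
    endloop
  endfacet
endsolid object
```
; perimeter-only toolpath
G21 ; units = mm
G90 ; absolute positioning
G28 ; home
; layer 1
G0 Z5.71
G0 X0.00 Y0.00
G1 X23.57 Y0.00
G1 X23.57 Y5.72
G1 X5.90 Y5.72
G1 X5.90 Y26.14
G1 X0.00 Y26.14
G1 X0.00 Y0.00
; layer 2
G0 Z11.43
G0 X0.00 Y0.00
G1 X23.57 Y0.00
G1 X23.57 Y5.72
G1 X5.90 Y5.72
G1 X5.90 Y26.14
G1 X0.00 Y26.14
G1 X0.00 Y0.00
; layer 3
G0 Z17.14
G0 X0.00 Y0.00
G1 X23.57 Y0.00
G1 X23.57 Y5.72
G1 X5.90 Y5.72
G1 X5.90 Y26.14
G1 X0.00 Y26.14
G1 X0.00 Y0.00
; layer 4
G0 Z22.85
G0 X0.00 Y0.00
G1 X23.57 Y0.00
G1 X23.57 Y5.72
G1 X5.90 Y5.72
G1 X5.90 Y26.14
G1 X0.00 Y26.14
G1 X0.00 Y0.00
M2 ; end

The solid is an L-shaped prism: outer 23.6 × 26.1 mm, arm thicknesses ≈ 5.72 mm (horizontal) and 5.9 mm (vertical), extruded 22.9 mm in z. Slicing at Δz = 5.71 mm — 4 equal slices spanning the solid's height, so layer i sits at z = i·h/4 — gives 4 non-empty perimeters. Each is a 6-segment closed polygon; G0 lifts to the layer z and rapids to the start vertex, then G1 traces the edges.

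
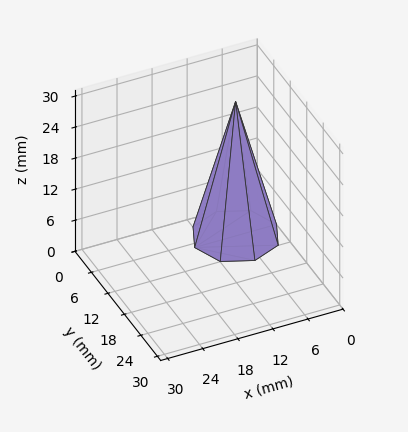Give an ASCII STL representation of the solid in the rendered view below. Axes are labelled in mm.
Reading the render: the shape is a regular 8-sided pyramid, base circumscribed radius ≈ 7 mm, apex at z ≈ 26 mm (dimensions read to the nearest mm from the axis ticks). For the STL, each face is triangulated and given an outward normal.

solid part
  facet normal 0.0000 0.0000 -1.0000
    outer loop
      vertex 7.000 14.000 0.000
      vertex 11.950 11.950 0.000
      vertex 14.000 7.000 0.000
    endloop
  endfacet
  facet normal 0.0000 0.0000 -1.0000
    outer loop
      vertex 2.050 11.950 0.000
      vertex 7.000 14.000 0.000
      vertex 14.000 7.000 0.000
    endloop
  endfacet
  facet normal 0.0000 0.0000 -1.0000
    outer loop
      vertex 0.000 7.000 0.000
      vertex 2.050 11.950 0.000
      vertex 14.000 7.000 0.000
    endloop
  endfacet
  facet normal 0.0000 0.0000 -1.0000
    outer loop
      vertex 2.050 2.050 0.000
      vertex 0.000 7.000 0.000
      vertex 14.000 7.000 0.000
    endloop
  endfacet
  facet normal 0.0000 0.0000 -1.0000
    outer loop
      vertex 7.000 0.000 0.000
      vertex 2.050 2.050 0.000
      vertex 14.000 7.000 0.000
    endloop
  endfacet
  facet normal 0.0000 0.0000 -1.0000
    outer loop
      vertex 11.950 2.050 0.000
      vertex 7.000 0.000 0.000
      vertex 14.000 7.000 0.000
    endloop
  endfacet
  facet normal 0.8966 0.3713 0.2414
    outer loop
      vertex 14.000 7.000 0.000
      vertex 11.950 11.950 0.000
      vertex 7.000 7.000 26.000
    endloop
  endfacet
  facet normal 0.3713 0.8966 0.2414
    outer loop
      vertex 11.950 11.950 0.000
      vertex 7.000 14.000 0.000
      vertex 7.000 7.000 26.000
    endloop
  endfacet
  facet normal -0.3713 0.8966 0.2414
    outer loop
      vertex 7.000 14.000 0.000
      vertex 2.050 11.950 0.000
      vertex 7.000 7.000 26.000
    endloop
  endfacet
  facet normal -0.8966 0.3713 0.2414
    outer loop
      vertex 2.050 11.950 0.000
      vertex 0.000 7.000 0.000
      vertex 7.000 7.000 26.000
    endloop
  endfacet
  facet normal -0.8966 -0.3713 0.2414
    outer loop
      vertex 0.000 7.000 0.000
      vertex 2.050 2.050 0.000
      vertex 7.000 7.000 26.000
    endloop
  endfacet
  facet normal -0.3713 -0.8966 0.2414
    outer loop
      vertex 2.050 2.050 0.000
      vertex 7.000 0.000 0.000
      vertex 7.000 7.000 26.000
    endloop
  endfacet
  facet normal 0.3713 -0.8966 0.2414
    outer loop
      vertex 7.000 0.000 0.000
      vertex 11.950 2.050 0.000
      vertex 7.000 7.000 26.000
    endloop
  endfacet
  facet normal 0.8966 -0.3713 0.2414
    outer loop
      vertex 11.950 2.050 0.000
      vertex 14.000 7.000 0.000
      vertex 7.000 7.000 26.000
    endloop
  endfacet
endsolid part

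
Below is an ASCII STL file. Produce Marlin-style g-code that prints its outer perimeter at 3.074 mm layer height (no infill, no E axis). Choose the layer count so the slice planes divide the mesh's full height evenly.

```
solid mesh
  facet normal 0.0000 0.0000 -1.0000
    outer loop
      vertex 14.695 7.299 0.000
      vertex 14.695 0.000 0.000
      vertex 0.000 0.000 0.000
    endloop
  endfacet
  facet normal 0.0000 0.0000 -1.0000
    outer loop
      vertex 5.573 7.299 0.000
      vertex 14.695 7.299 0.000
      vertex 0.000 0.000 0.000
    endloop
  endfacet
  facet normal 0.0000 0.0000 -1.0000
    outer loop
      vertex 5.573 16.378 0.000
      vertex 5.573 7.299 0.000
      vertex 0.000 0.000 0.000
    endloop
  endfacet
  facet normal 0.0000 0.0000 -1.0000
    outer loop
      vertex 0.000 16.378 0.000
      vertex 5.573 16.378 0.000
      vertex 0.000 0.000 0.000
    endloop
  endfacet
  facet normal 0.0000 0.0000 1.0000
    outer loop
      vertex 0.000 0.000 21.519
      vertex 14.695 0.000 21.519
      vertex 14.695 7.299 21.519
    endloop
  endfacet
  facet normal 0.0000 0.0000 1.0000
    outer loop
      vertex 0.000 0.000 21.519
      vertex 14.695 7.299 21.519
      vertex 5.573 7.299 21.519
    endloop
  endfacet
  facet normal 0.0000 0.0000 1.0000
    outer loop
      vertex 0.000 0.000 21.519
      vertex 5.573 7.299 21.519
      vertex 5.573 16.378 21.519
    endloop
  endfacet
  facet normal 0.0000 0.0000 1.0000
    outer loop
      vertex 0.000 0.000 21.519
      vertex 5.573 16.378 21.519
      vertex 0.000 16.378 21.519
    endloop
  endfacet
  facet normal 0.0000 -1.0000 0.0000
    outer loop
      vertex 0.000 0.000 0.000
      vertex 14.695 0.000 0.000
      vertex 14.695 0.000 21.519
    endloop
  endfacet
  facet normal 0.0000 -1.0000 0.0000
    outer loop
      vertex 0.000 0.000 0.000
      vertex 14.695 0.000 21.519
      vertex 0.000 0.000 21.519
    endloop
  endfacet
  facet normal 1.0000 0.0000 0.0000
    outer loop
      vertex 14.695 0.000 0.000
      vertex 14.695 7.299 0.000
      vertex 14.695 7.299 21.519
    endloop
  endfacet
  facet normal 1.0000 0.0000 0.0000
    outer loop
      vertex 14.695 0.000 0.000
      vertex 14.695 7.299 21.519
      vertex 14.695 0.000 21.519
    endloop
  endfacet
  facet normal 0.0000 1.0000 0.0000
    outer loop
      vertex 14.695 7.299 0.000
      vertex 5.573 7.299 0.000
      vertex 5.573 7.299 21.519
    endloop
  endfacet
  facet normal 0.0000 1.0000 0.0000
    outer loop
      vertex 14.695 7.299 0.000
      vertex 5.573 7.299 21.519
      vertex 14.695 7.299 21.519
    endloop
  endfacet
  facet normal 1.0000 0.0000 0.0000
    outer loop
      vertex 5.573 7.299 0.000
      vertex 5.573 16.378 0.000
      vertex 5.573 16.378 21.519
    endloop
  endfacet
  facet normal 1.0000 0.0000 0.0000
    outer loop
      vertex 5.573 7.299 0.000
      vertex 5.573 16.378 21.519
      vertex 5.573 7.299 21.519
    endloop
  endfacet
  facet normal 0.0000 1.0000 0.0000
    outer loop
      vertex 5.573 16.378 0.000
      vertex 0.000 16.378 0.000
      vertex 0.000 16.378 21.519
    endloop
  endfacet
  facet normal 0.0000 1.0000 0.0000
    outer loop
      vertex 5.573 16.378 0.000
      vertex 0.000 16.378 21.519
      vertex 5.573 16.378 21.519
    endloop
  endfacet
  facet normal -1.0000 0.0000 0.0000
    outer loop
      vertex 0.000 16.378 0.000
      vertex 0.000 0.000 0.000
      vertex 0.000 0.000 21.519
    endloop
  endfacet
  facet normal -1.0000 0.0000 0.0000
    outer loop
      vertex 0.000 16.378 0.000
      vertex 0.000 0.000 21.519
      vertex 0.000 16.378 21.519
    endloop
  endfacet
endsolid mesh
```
; perimeter-only toolpath
G21 ; units = mm
G90 ; absolute positioning
G28 ; home
; layer 1
G0 Z3.074
G0 X0.000 Y0.000
G1 X14.695 Y0.000
G1 X14.695 Y7.299
G1 X5.573 Y7.299
G1 X5.573 Y16.378
G1 X0.000 Y16.378
G1 X0.000 Y0.000
; layer 2
G0 Z6.148
G0 X0.000 Y0.000
G1 X14.695 Y0.000
G1 X14.695 Y7.299
G1 X5.573 Y7.299
G1 X5.573 Y16.378
G1 X0.000 Y16.378
G1 X0.000 Y0.000
; layer 3
G0 Z9.222
G0 X0.000 Y0.000
G1 X14.695 Y0.000
G1 X14.695 Y7.299
G1 X5.573 Y7.299
G1 X5.573 Y16.378
G1 X0.000 Y16.378
G1 X0.000 Y0.000
; layer 4
G0 Z12.297
G0 X0.000 Y0.000
G1 X14.695 Y0.000
G1 X14.695 Y7.299
G1 X5.573 Y7.299
G1 X5.573 Y16.378
G1 X0.000 Y16.378
G1 X0.000 Y0.000
; layer 5
G0 Z15.371
G0 X0.000 Y0.000
G1 X14.695 Y0.000
G1 X14.695 Y7.299
G1 X5.573 Y7.299
G1 X5.573 Y16.378
G1 X0.000 Y16.378
G1 X0.000 Y0.000
; layer 6
G0 Z18.445
G0 X0.000 Y0.000
G1 X14.695 Y0.000
G1 X14.695 Y7.299
G1 X5.573 Y7.299
G1 X5.573 Y16.378
G1 X0.000 Y16.378
G1 X0.000 Y0.000
; layer 7
G0 Z21.519
G0 X0.000 Y0.000
G1 X14.695 Y0.000
G1 X14.695 Y7.299
G1 X5.573 Y7.299
G1 X5.573 Y16.378
G1 X0.000 Y16.378
G1 X0.000 Y0.000
M2 ; end

The solid is an L-shaped prism: outer 14.7 × 16.4 mm, arm thicknesses ≈ 7.3 mm (horizontal) and 5.57 mm (vertical), extruded 21.5 mm in z. Slicing at Δz = 3.074 mm — 7 equal slices spanning the solid's height, so layer i sits at z = i·h/7 — gives 7 non-empty perimeters. Each is a 6-segment closed polygon; G0 lifts to the layer z and rapids to the start vertex, then G1 traces the edges.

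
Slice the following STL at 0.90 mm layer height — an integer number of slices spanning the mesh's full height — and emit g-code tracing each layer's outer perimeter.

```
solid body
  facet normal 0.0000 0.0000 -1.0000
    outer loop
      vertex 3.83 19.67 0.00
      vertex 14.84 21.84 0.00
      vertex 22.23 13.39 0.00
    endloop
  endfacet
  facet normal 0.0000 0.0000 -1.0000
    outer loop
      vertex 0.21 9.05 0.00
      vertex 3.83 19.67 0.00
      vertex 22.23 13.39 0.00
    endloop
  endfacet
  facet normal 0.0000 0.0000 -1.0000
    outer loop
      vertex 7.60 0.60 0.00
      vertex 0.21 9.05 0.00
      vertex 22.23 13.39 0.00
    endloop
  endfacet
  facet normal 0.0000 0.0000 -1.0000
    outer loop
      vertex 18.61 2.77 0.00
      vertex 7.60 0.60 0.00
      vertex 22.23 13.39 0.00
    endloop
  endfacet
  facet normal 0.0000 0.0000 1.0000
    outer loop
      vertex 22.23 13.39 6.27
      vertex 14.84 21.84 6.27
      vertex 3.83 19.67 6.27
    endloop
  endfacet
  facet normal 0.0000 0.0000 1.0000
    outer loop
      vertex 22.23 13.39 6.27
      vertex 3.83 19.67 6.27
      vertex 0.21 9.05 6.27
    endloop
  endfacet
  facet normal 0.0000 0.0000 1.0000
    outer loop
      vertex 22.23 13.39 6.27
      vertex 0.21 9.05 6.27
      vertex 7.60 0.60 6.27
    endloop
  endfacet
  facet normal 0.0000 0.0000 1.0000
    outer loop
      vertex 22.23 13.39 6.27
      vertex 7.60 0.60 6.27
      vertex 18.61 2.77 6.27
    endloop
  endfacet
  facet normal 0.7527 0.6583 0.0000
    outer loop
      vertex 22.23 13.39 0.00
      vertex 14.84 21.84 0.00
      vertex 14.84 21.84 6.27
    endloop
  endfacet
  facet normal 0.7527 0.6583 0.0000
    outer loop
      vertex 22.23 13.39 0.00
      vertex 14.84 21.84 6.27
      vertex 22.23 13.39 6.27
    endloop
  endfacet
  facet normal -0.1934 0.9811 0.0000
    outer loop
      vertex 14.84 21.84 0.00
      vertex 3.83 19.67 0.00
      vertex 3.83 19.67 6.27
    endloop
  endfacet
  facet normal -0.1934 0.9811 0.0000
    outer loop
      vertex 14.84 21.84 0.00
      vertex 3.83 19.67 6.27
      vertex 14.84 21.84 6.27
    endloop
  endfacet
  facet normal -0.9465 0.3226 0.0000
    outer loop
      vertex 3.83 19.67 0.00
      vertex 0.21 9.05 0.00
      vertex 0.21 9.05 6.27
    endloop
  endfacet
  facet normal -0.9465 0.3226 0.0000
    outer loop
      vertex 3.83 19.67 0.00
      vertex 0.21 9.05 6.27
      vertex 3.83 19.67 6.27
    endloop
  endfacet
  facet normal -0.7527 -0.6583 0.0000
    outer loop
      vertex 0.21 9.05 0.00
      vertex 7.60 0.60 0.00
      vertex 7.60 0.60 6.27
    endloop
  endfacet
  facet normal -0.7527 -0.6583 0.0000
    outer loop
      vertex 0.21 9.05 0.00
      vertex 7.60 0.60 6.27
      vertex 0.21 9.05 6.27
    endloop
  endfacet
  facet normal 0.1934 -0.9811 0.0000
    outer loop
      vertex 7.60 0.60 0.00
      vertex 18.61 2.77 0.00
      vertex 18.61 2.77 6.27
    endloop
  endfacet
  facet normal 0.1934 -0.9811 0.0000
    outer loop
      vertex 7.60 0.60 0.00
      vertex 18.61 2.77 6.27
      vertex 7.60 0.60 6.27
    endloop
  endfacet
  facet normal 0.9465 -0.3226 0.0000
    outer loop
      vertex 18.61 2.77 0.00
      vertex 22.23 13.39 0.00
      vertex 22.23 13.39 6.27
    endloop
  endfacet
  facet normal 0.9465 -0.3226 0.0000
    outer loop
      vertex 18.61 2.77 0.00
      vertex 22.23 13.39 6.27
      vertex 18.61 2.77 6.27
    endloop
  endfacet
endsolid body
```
; perimeter-only toolpath
G21 ; units = mm
G90 ; absolute positioning
G28 ; home
; layer 1
G0 Z0.90
G0 X22.23 Y13.39
G1 X14.84 Y21.84
G1 X3.83 Y19.67
G1 X0.21 Y9.05
G1 X7.60 Y0.60
G1 X18.61 Y2.77
G1 X22.23 Y13.39
; layer 2
G0 Z1.79
G0 X22.23 Y13.39
G1 X14.84 Y21.84
G1 X3.83 Y19.67
G1 X0.21 Y9.05
G1 X7.60 Y0.60
G1 X18.61 Y2.77
G1 X22.23 Y13.39
; layer 3
G0 Z2.69
G0 X22.23 Y13.39
G1 X14.84 Y21.84
G1 X3.83 Y19.67
G1 X0.21 Y9.05
G1 X7.60 Y0.60
G1 X18.61 Y2.77
G1 X22.23 Y13.39
; layer 4
G0 Z3.58
G0 X22.23 Y13.39
G1 X14.84 Y21.84
G1 X3.83 Y19.67
G1 X0.21 Y9.05
G1 X7.60 Y0.60
G1 X18.61 Y2.77
G1 X22.23 Y13.39
; layer 5
G0 Z4.48
G0 X22.23 Y13.39
G1 X14.84 Y21.84
G1 X3.83 Y19.67
G1 X0.21 Y9.05
G1 X7.60 Y0.60
G1 X18.61 Y2.77
G1 X22.23 Y13.39
; layer 6
G0 Z5.37
G0 X22.23 Y13.39
G1 X14.84 Y21.84
G1 X3.83 Y19.67
G1 X0.21 Y9.05
G1 X7.60 Y0.60
G1 X18.61 Y2.77
G1 X22.23 Y13.39
; layer 7
G0 Z6.27
G0 X22.23 Y13.39
G1 X14.84 Y21.84
G1 X3.83 Y19.67
G1 X0.21 Y9.05
G1 X7.60 Y0.60
G1 X18.61 Y2.77
G1 X22.23 Y13.39
M2 ; end

The solid is a regular 6-sided prism (a cylinder approximated with 6 flat sides), circumscribed radius ≈ 11.2 mm, height ≈ 6.27 mm. Slicing at Δz = 0.90 mm — 7 equal slices spanning the solid's height, so layer i sits at z = i·h/7 — gives 7 non-empty perimeters. Each is a 6-segment closed polygon; G0 lifts to the layer z and rapids to the start vertex, then G1 traces the edges.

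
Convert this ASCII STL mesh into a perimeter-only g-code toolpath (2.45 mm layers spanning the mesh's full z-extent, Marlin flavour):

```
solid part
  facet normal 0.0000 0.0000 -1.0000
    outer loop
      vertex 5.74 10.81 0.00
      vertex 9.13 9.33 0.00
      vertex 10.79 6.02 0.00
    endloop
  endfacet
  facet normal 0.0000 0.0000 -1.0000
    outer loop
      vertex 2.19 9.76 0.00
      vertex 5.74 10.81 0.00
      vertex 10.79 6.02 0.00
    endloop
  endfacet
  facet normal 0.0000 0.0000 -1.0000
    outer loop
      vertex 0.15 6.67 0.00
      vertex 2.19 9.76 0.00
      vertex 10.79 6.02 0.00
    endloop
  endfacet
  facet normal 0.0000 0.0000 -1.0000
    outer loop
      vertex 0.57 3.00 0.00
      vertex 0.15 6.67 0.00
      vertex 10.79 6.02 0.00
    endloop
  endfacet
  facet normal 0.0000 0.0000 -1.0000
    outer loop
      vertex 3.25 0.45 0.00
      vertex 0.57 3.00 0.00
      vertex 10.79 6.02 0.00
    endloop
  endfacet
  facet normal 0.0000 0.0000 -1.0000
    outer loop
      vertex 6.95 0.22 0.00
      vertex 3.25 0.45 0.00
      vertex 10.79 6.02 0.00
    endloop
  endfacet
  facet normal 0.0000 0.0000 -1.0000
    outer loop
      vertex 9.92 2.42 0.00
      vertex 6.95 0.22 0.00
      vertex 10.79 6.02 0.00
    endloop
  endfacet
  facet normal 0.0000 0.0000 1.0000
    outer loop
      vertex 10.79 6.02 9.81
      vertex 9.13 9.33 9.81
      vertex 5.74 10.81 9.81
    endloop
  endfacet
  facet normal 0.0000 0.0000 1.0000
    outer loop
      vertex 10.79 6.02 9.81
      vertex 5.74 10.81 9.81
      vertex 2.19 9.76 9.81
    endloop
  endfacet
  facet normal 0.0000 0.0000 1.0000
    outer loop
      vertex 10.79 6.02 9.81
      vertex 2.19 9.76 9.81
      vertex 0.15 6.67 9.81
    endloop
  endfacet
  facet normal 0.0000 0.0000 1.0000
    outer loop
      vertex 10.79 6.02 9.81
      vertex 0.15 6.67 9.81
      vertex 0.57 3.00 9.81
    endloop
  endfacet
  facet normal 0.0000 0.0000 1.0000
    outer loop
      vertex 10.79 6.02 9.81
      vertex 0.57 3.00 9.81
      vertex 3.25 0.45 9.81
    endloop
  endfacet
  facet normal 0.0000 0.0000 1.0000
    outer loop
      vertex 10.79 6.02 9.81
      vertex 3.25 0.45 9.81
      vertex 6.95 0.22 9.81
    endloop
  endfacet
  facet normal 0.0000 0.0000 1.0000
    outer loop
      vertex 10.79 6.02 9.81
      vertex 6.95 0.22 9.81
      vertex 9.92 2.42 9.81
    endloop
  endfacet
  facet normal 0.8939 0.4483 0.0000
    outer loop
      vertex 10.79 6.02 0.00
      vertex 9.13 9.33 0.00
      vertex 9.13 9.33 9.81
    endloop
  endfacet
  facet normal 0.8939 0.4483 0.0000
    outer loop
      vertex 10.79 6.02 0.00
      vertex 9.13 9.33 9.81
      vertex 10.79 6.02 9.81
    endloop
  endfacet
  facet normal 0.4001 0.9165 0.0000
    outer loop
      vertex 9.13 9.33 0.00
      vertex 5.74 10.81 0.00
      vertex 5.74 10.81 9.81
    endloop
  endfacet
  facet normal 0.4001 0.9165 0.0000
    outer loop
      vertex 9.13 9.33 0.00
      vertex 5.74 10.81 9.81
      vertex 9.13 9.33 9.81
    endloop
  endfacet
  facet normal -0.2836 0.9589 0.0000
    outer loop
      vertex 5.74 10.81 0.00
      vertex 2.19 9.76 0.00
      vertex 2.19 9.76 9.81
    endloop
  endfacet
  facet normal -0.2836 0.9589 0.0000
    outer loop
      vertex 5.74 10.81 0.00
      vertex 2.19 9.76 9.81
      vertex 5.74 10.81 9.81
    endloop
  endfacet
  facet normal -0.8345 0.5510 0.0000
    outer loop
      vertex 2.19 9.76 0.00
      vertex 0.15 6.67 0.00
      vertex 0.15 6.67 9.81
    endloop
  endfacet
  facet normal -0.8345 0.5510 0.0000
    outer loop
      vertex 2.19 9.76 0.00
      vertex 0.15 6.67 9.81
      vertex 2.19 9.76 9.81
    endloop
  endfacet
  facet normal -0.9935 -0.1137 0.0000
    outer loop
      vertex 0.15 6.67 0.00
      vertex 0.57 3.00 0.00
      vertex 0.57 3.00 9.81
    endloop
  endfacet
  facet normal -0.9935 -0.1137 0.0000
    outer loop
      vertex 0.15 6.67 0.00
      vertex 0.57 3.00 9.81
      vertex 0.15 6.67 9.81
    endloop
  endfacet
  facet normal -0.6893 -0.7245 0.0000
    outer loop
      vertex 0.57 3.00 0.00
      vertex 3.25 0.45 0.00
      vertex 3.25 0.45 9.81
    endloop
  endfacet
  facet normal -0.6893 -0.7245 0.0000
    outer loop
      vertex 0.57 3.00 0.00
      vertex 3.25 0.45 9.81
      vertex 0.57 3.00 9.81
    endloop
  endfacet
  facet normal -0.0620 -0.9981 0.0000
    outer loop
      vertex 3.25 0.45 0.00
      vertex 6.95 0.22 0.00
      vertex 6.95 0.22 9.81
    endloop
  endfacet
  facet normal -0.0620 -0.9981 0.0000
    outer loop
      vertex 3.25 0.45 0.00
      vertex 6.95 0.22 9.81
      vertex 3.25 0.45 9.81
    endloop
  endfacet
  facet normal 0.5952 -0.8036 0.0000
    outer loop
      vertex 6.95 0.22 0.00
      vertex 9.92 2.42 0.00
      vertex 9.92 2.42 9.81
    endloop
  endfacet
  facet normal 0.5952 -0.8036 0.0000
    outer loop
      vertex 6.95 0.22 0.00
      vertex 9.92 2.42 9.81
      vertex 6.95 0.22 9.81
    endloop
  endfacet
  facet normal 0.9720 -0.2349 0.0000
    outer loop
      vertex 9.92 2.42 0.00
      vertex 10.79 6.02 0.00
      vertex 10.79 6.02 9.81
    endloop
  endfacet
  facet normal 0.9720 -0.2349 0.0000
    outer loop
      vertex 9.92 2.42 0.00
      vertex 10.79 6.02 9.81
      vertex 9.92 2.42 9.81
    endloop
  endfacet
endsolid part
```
; perimeter-only toolpath
G21 ; units = mm
G90 ; absolute positioning
G28 ; home
; layer 1
G0 Z2.45
G0 X10.79 Y6.02
G1 X9.13 Y9.33
G1 X5.74 Y10.81
G1 X2.19 Y9.76
G1 X0.15 Y6.67
G1 X0.57 Y3.00
G1 X3.25 Y0.45
G1 X6.95 Y0.22
G1 X9.92 Y2.42
G1 X10.79 Y6.02
; layer 2
G0 Z4.91
G0 X10.79 Y6.02
G1 X9.13 Y9.33
G1 X5.74 Y10.81
G1 X2.19 Y9.76
G1 X0.15 Y6.67
G1 X0.57 Y3.00
G1 X3.25 Y0.45
G1 X6.95 Y0.22
G1 X9.92 Y2.42
G1 X10.79 Y6.02
; layer 3
G0 Z7.36
G0 X10.79 Y6.02
G1 X9.13 Y9.33
G1 X5.74 Y10.81
G1 X2.19 Y9.76
G1 X0.15 Y6.67
G1 X0.57 Y3.00
G1 X3.25 Y0.45
G1 X6.95 Y0.22
G1 X9.92 Y2.42
G1 X10.79 Y6.02
; layer 4
G0 Z9.81
G0 X10.79 Y6.02
G1 X9.13 Y9.33
G1 X5.74 Y10.81
G1 X2.19 Y9.76
G1 X0.15 Y6.67
G1 X0.57 Y3.00
G1 X3.25 Y0.45
G1 X6.95 Y0.22
G1 X9.92 Y2.42
G1 X10.79 Y6.02
M2 ; end

The solid is a regular 9-sided prism (a cylinder approximated with 9 flat sides), circumscribed radius ≈ 5.41 mm, height ≈ 9.81 mm. Slicing at Δz = 2.45 mm — 4 equal slices spanning the solid's height, so layer i sits at z = i·h/4 — gives 4 non-empty perimeters. Each is a 9-segment closed polygon; G0 lifts to the layer z and rapids to the start vertex, then G1 traces the edges.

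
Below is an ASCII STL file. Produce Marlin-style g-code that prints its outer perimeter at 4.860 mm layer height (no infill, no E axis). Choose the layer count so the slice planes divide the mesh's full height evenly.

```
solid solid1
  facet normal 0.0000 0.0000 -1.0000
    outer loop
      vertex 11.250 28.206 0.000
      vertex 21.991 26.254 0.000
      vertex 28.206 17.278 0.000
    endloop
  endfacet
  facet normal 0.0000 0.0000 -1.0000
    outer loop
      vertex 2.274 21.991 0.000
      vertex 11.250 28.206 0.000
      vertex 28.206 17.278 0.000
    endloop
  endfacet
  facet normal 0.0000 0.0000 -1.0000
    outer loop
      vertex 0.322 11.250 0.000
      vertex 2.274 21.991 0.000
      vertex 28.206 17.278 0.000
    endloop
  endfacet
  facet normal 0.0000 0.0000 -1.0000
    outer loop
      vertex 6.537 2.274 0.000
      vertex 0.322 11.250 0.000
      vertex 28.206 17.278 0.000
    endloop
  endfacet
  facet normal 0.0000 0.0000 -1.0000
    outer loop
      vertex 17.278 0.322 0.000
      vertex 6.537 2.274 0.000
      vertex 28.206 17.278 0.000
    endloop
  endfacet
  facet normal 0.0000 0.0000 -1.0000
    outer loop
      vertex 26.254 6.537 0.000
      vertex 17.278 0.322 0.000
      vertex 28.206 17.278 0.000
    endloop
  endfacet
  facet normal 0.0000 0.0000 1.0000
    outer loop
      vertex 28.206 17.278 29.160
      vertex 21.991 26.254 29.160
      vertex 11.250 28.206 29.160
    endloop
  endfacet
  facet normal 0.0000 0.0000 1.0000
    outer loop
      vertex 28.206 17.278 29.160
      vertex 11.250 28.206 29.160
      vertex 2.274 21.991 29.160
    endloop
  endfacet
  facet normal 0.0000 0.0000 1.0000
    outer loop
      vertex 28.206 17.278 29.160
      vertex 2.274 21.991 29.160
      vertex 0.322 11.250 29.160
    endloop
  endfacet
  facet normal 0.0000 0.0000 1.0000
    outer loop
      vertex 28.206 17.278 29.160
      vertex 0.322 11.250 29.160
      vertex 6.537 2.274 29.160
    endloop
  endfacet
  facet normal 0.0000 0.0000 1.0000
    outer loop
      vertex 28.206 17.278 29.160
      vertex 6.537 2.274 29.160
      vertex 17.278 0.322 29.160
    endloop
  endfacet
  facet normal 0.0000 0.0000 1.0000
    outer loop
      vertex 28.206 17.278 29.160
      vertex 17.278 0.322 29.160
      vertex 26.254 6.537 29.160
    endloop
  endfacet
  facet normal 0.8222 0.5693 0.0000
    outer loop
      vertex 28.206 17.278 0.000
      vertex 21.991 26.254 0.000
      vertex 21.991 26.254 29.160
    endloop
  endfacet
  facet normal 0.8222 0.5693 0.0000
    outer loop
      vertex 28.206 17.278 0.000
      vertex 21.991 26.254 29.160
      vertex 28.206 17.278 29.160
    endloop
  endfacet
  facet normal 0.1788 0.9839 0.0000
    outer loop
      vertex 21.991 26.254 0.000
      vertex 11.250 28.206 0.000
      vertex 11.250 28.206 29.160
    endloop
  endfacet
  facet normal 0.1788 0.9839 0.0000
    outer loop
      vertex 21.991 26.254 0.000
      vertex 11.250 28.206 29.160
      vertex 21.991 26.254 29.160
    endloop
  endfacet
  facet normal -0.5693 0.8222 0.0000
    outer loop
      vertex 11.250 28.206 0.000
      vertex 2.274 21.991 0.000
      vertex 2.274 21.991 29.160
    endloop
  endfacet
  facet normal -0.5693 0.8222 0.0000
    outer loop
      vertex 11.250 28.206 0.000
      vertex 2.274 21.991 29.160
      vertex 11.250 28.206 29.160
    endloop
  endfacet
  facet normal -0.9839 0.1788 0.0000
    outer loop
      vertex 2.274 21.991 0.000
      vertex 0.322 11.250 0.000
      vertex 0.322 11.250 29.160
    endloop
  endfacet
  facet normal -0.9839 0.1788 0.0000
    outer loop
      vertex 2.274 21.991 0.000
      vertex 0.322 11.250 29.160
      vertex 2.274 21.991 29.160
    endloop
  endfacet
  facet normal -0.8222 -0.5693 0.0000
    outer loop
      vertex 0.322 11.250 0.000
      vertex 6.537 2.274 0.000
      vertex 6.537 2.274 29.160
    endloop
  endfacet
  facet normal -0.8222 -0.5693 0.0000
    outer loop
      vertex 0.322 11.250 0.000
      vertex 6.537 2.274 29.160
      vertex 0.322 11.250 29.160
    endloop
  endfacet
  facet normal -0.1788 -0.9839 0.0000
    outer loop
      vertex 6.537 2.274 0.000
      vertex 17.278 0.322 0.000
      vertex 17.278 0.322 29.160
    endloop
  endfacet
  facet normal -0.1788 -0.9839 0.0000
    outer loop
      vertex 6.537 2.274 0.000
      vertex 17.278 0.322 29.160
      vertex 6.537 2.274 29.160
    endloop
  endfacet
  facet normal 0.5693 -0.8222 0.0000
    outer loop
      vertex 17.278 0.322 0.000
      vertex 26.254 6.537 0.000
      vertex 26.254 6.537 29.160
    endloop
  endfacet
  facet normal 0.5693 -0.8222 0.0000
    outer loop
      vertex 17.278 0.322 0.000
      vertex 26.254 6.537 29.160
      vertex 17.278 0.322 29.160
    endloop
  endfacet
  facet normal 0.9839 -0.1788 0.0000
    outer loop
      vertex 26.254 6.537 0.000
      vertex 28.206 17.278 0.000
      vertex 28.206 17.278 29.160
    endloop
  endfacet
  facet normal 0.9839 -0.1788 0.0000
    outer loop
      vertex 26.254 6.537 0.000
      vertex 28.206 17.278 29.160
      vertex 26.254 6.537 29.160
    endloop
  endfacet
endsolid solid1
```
; perimeter-only toolpath
G21 ; units = mm
G90 ; absolute positioning
G28 ; home
; layer 1
G0 Z4.860
G0 X28.206 Y17.278
G1 X21.991 Y26.254
G1 X11.250 Y28.206
G1 X2.274 Y21.991
G1 X0.322 Y11.250
G1 X6.537 Y2.274
G1 X17.278 Y0.322
G1 X26.254 Y6.537
G1 X28.206 Y17.278
; layer 2
G0 Z9.720
G0 X28.206 Y17.278
G1 X21.991 Y26.254
G1 X11.250 Y28.206
G1 X2.274 Y21.991
G1 X0.322 Y11.250
G1 X6.537 Y2.274
G1 X17.278 Y0.322
G1 X26.254 Y6.537
G1 X28.206 Y17.278
; layer 3
G0 Z14.580
G0 X28.206 Y17.278
G1 X21.991 Y26.254
G1 X11.250 Y28.206
G1 X2.274 Y21.991
G1 X0.322 Y11.250
G1 X6.537 Y2.274
G1 X17.278 Y0.322
G1 X26.254 Y6.537
G1 X28.206 Y17.278
; layer 4
G0 Z19.440
G0 X28.206 Y17.278
G1 X21.991 Y26.254
G1 X11.250 Y28.206
G1 X2.274 Y21.991
G1 X0.322 Y11.250
G1 X6.537 Y2.274
G1 X17.278 Y0.322
G1 X26.254 Y6.537
G1 X28.206 Y17.278
; layer 5
G0 Z24.300
G0 X28.206 Y17.278
G1 X21.991 Y26.254
G1 X11.250 Y28.206
G1 X2.274 Y21.991
G1 X0.322 Y11.250
G1 X6.537 Y2.274
G1 X17.278 Y0.322
G1 X26.254 Y6.537
G1 X28.206 Y17.278
; layer 6
G0 Z29.160
G0 X28.206 Y17.278
G1 X21.991 Y26.254
G1 X11.250 Y28.206
G1 X2.274 Y21.991
G1 X0.322 Y11.250
G1 X6.537 Y2.274
G1 X17.278 Y0.322
G1 X26.254 Y6.537
G1 X28.206 Y17.278
M2 ; end

The solid is a regular 8-sided prism (a cylinder approximated with 8 flat sides), circumscribed radius ≈ 14.3 mm, height ≈ 29.2 mm. Slicing at Δz = 4.860 mm — 6 equal slices spanning the solid's height, so layer i sits at z = i·h/6 — gives 6 non-empty perimeters. Each is a 8-segment closed polygon; G0 lifts to the layer z and rapids to the start vertex, then G1 traces the edges.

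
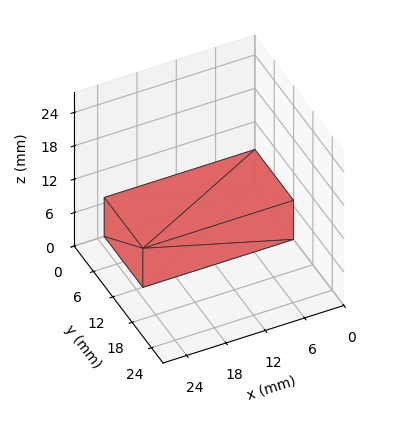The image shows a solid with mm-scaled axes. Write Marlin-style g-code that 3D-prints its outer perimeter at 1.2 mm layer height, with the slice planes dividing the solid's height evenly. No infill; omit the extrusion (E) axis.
Reading the render: the shape is a rectangular box, roughly 23 × 12 mm footprint and 7 mm tall (dimensions read to the nearest mm from the axis ticks). For the g-code, the solid's height is divided into equal slices at the stated Δz and each level perimeter traced with G1 moves after a G0 lift.

; perimeter-only toolpath
G21 ; units = mm
G90 ; absolute positioning
G28 ; home
; layer 1
G0 Z1.2
G0 X0.0 Y0.0
G1 X23.0 Y0.0
G1 X23.0 Y12.0
G1 X0.0 Y12.0
G1 X0.0 Y0.0
; layer 2
G0 Z2.3
G0 X0.0 Y0.0
G1 X23.0 Y0.0
G1 X23.0 Y12.0
G1 X0.0 Y12.0
G1 X0.0 Y0.0
; layer 3
G0 Z3.5
G0 X0.0 Y0.0
G1 X23.0 Y0.0
G1 X23.0 Y12.0
G1 X0.0 Y12.0
G1 X0.0 Y0.0
; layer 4
G0 Z4.7
G0 X0.0 Y0.0
G1 X23.0 Y0.0
G1 X23.0 Y12.0
G1 X0.0 Y12.0
G1 X0.0 Y0.0
; layer 5
G0 Z5.8
G0 X0.0 Y0.0
G1 X23.0 Y0.0
G1 X23.0 Y12.0
G1 X0.0 Y12.0
G1 X0.0 Y0.0
; layer 6
G0 Z7.0
G0 X0.0 Y0.0
G1 X23.0 Y0.0
G1 X23.0 Y12.0
G1 X0.0 Y12.0
G1 X0.0 Y0.0
M2 ; end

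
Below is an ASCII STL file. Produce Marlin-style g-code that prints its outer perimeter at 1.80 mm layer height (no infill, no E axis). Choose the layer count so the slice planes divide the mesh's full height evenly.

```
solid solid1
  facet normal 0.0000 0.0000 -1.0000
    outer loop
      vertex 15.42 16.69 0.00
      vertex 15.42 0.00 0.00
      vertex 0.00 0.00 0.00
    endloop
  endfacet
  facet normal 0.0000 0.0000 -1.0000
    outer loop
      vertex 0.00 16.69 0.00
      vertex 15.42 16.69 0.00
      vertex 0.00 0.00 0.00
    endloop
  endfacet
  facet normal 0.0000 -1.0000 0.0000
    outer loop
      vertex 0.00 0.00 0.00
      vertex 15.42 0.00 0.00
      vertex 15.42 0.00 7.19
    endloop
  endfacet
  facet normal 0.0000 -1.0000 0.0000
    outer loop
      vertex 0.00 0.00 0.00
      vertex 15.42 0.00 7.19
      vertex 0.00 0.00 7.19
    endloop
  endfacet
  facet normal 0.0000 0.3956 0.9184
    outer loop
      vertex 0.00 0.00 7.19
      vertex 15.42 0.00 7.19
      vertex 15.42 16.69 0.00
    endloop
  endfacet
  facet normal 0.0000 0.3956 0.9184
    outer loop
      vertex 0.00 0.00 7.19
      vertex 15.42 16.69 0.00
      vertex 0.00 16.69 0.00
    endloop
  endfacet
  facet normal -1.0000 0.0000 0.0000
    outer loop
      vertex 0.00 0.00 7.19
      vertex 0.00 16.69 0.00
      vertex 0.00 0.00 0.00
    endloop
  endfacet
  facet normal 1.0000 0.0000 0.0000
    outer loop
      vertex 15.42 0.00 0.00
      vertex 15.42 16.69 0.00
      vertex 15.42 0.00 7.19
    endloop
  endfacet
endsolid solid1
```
; perimeter-only toolpath
G21 ; units = mm
G90 ; absolute positioning
G28 ; home
; layer 1
G0 Z1.80
G0 X0.00 Y0.00
G1 X15.42 Y0.00
G1 X15.42 Y12.52
G1 X0.00 Y12.52
G1 X0.00 Y0.00
; layer 2
G0 Z3.60
G0 X0.00 Y0.00
G1 X15.42 Y0.00
G1 X15.42 Y8.35
G1 X0.00 Y8.35
G1 X0.00 Y0.00
; layer 3
G0 Z5.39
G0 X0.00 Y0.00
G1 X15.42 Y0.00
G1 X15.42 Y4.17
G1 X0.00 Y4.17
G1 X0.00 Y0.00
M2 ; end

The solid is a wedge (ramp): 15.4 × 16.7 mm base, rising to 7.19 mm along the y=0 edge and sloping linearly to z=0 at y=16.7. Slicing at Δz = 1.80 mm — 4 equal slices spanning the solid's height, so layer i sits at z = i·h/4 — gives 3 non-empty perimeters. Each is a 4-segment closed polygon; G0 lifts to the layer z and rapids to the start vertex, then G1 traces the edges. The cross-section shrinks linearly with z (the slice at the apex is degenerate and omitted).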